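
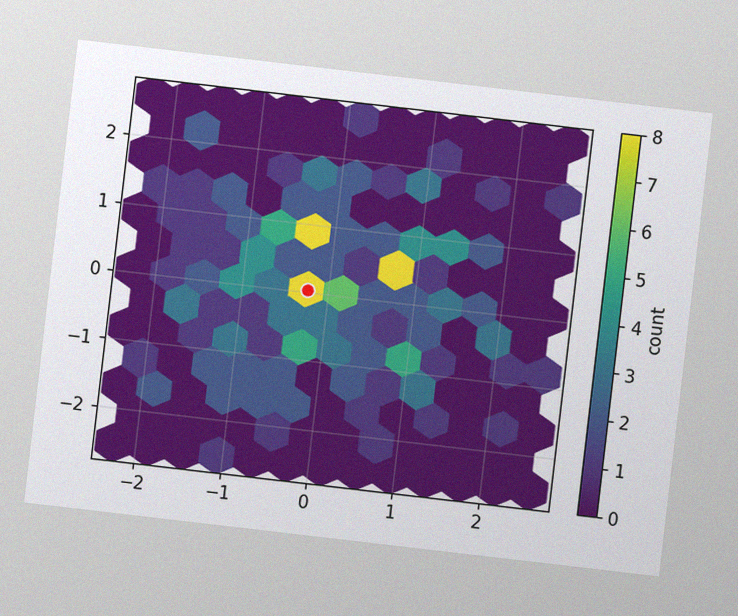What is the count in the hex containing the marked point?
8

The chart is tilted about 7° clockwise, with some photo noise. The marked hex reads 8 on the colorbar.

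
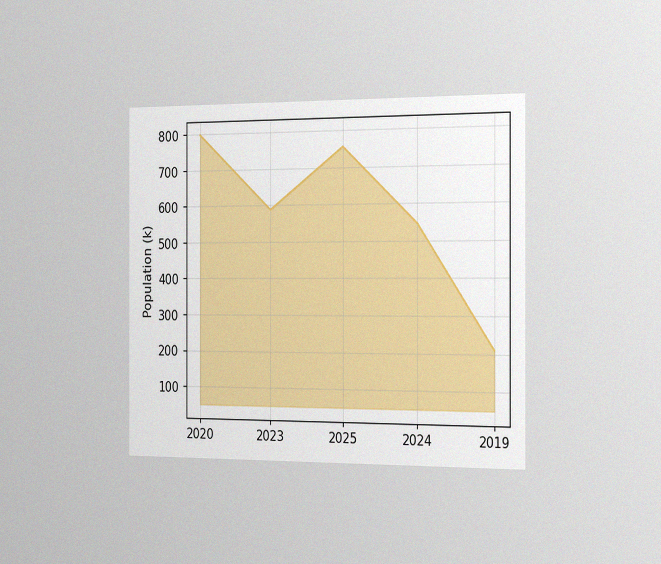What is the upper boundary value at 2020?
The chart is viewed slightly from the right, with some photo noise. At 2020 the upper boundary is at 798k.

798k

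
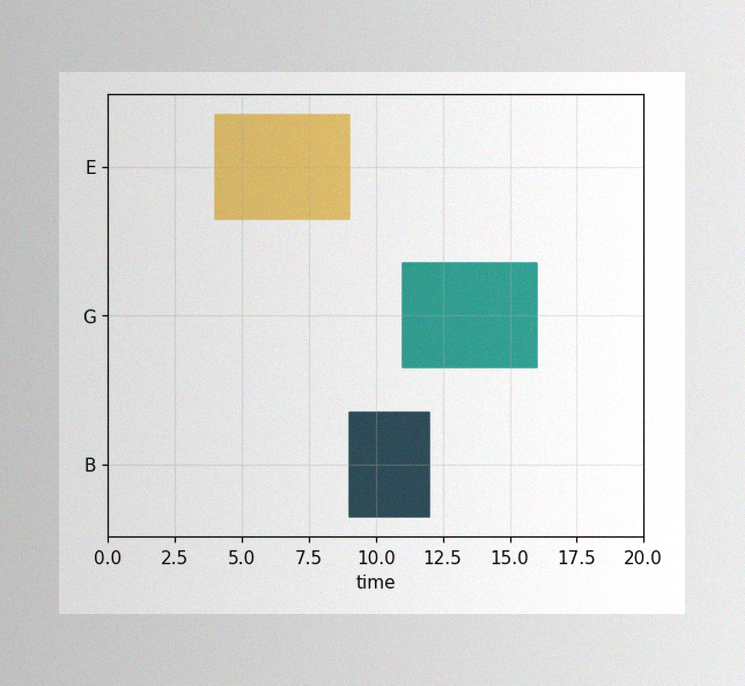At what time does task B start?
9

The image has some photo noise and uneven lighting. The B bar begins at t=9.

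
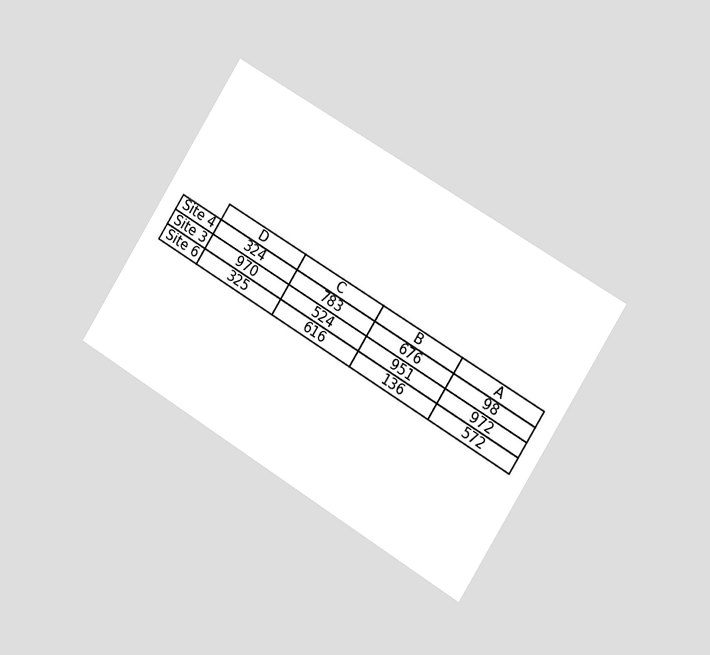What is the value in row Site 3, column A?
972

The chart is tilted about 32° clockwise and viewed slightly from the right. The (Site 3, A) cell reads 972.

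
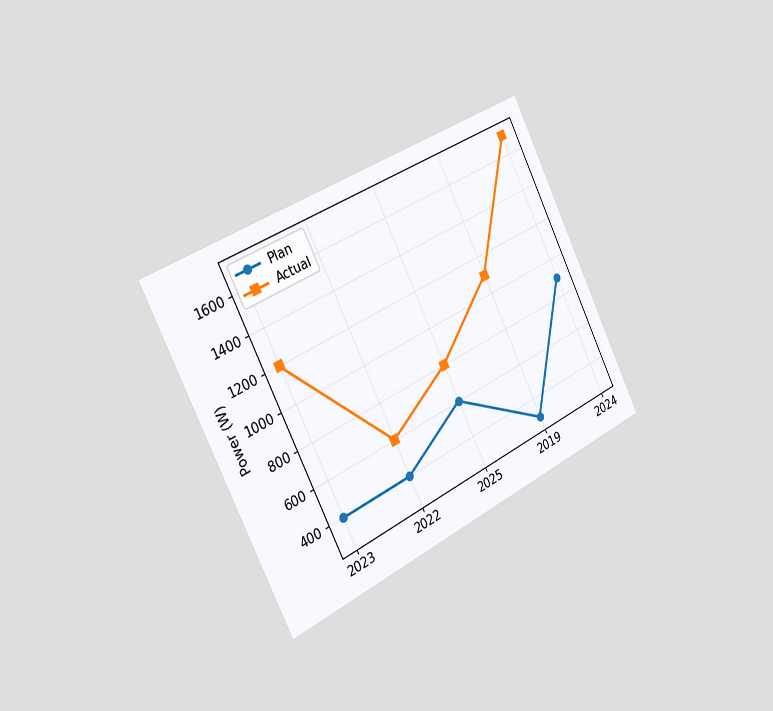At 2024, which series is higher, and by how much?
The chart is tilted about 27° counter-clockwise and viewed slightly from the left. At 2024, Actual sits above the other line by 800W.

Actual, by 800W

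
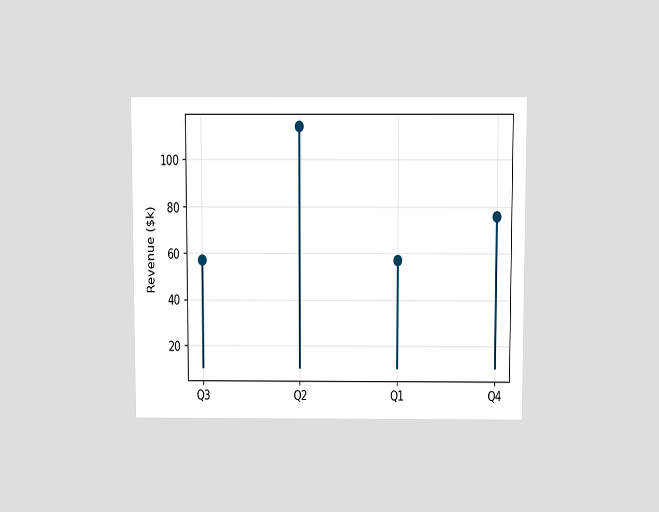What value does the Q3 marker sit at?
$57k

The chart is viewed slightly from above. The Q3 marker sits at $57k.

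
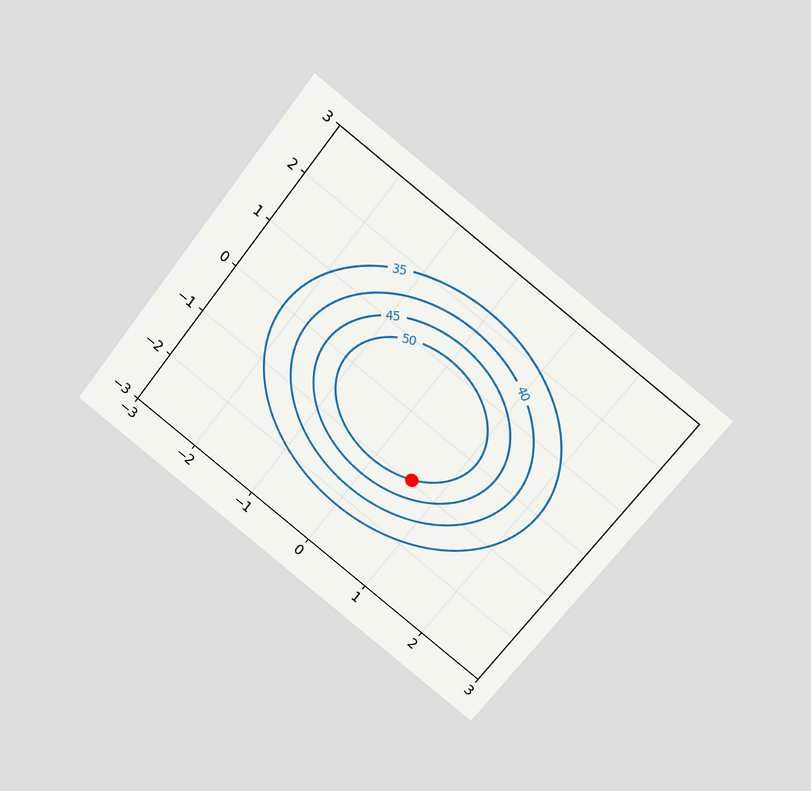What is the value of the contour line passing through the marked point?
The chart is tilted about 38° clockwise and viewed slightly from above. The marked point sits on the contour labelled 50.

50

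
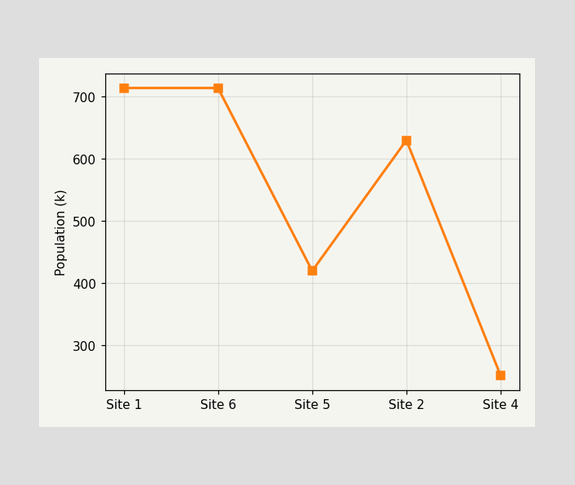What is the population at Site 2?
630k

At Site 2, the line is at 630k.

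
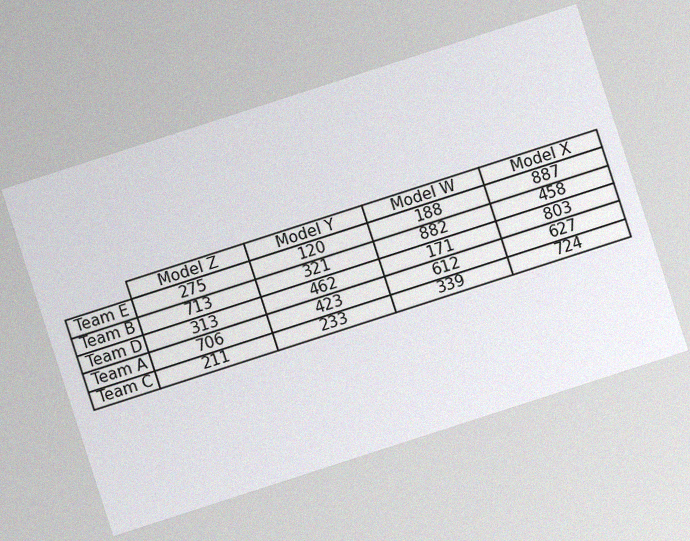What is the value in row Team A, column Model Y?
423

The chart is tilted about 18° counter-clockwise, with some photo noise. The (Team A, Model Y) cell reads 423.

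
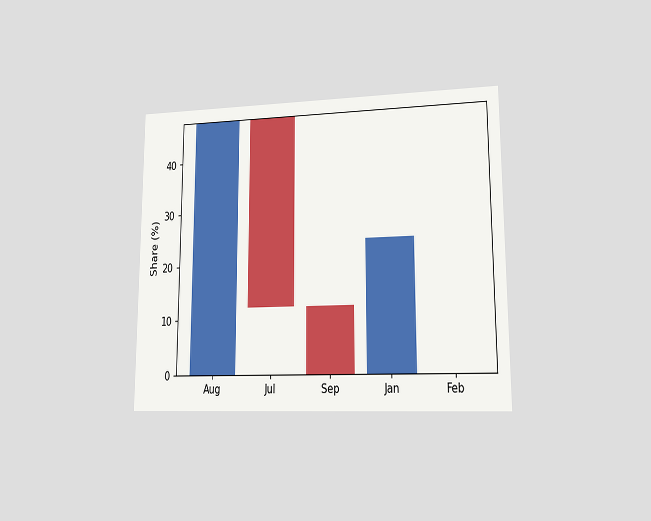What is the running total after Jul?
The chart is viewed at a slight angle. After Jul the running total reaches 12%.

12%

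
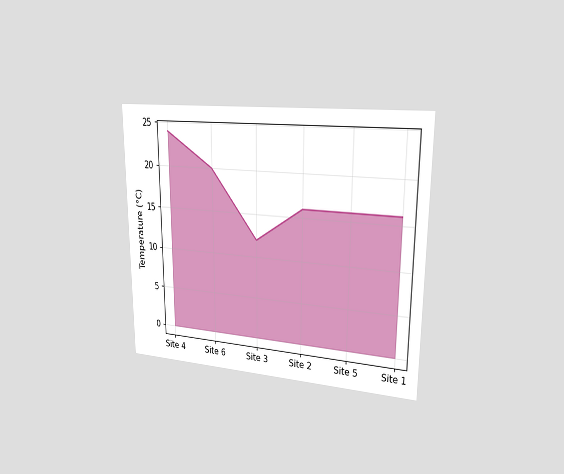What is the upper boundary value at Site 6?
20°C

The chart is viewed slightly from the right. At Site 6 the upper boundary is at 20°C.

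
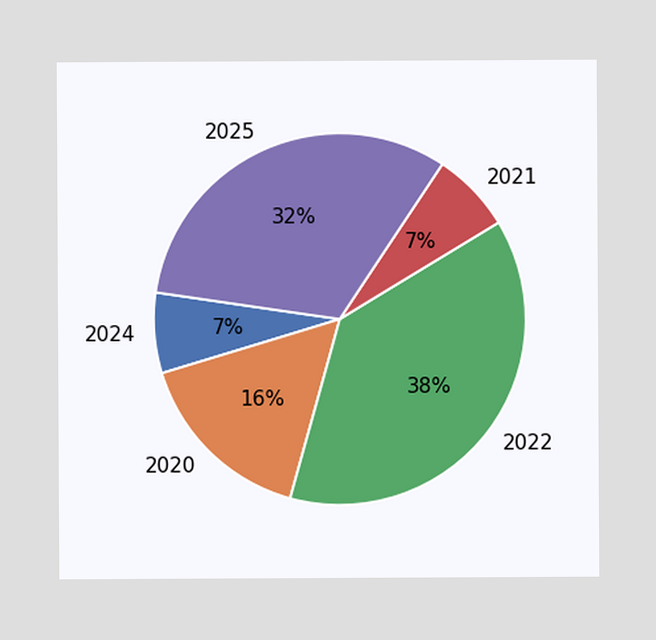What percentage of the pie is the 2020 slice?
The 2020 slice takes up 16% of the pie.

16%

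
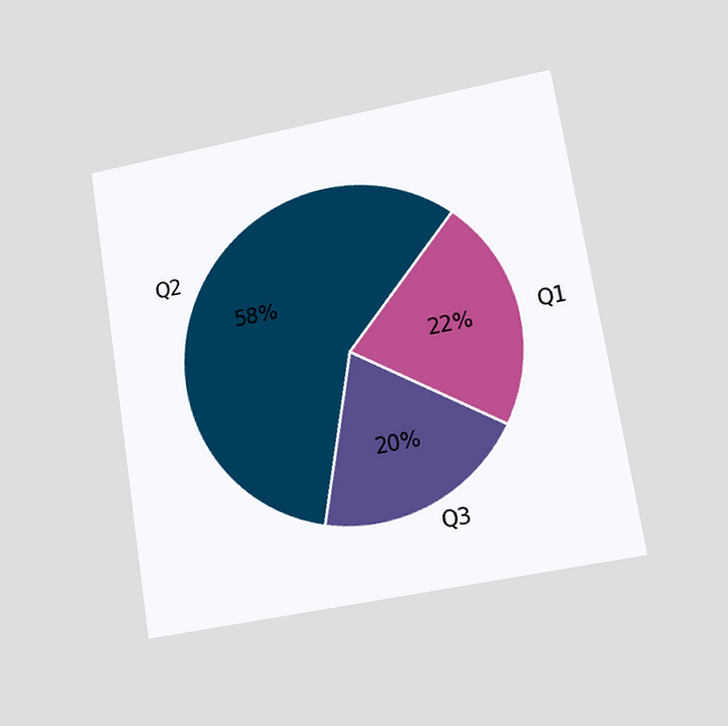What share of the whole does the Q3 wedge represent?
20%

The chart is tilted about 9° counter-clockwise and viewed at a slight angle. The Q3 slice takes up 20% of the pie.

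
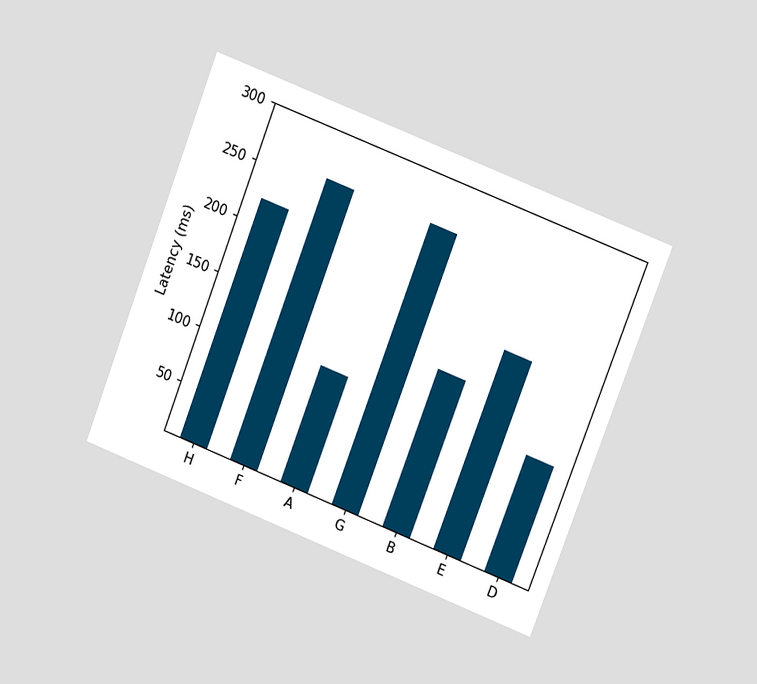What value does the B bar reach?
148ms

The chart is tilted about 21° clockwise and viewed at a slight angle. Reading along the chart's y-axis, the B bar reaches 148ms.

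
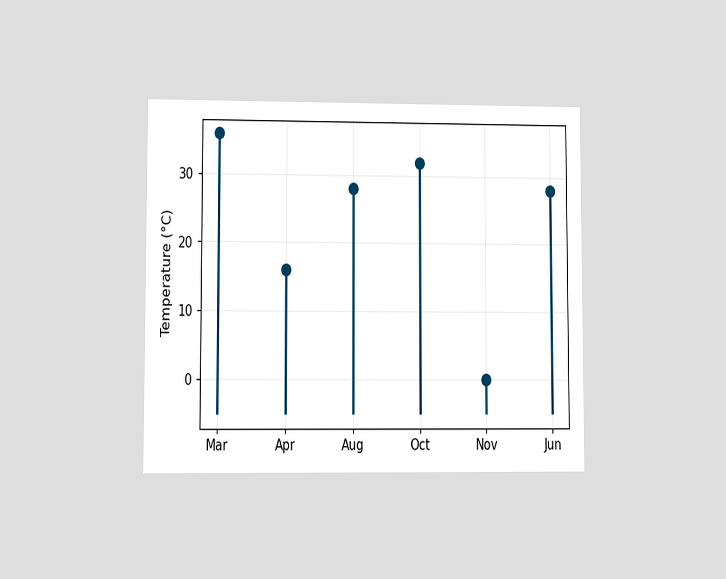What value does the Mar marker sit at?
36°C

The chart is viewed at a slight angle. The Mar marker sits at 36°C.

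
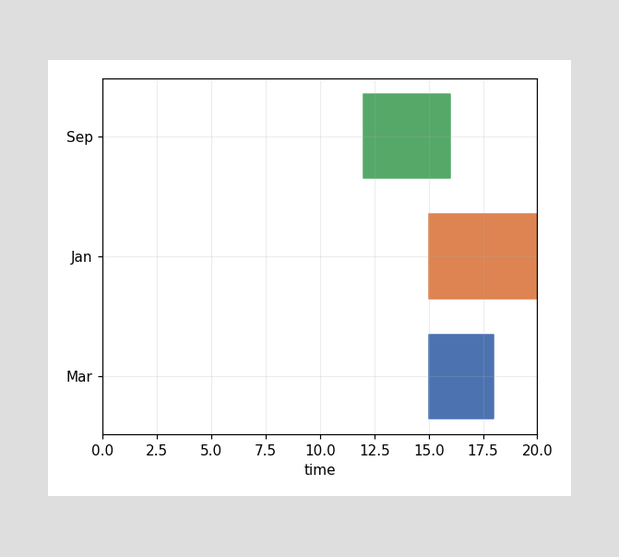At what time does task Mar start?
The Mar bar begins at t=15.

15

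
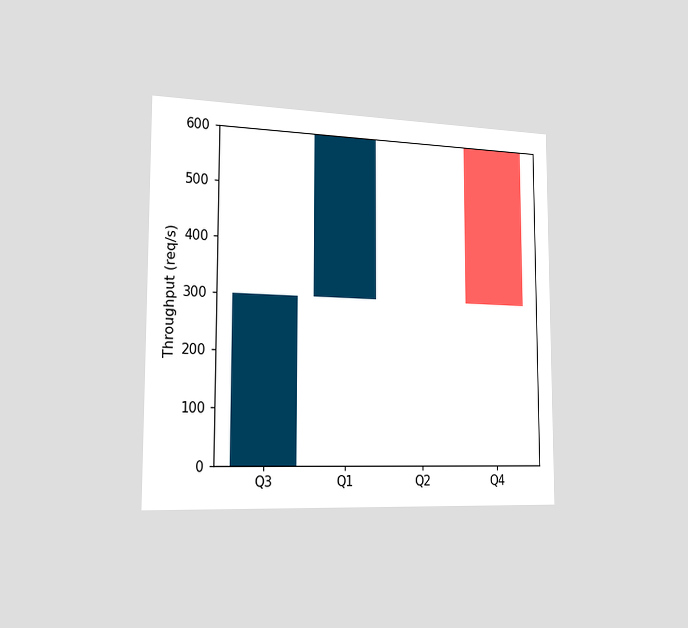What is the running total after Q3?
300req/s

The chart is viewed slightly from the left. After Q3 the running total reaches 300req/s.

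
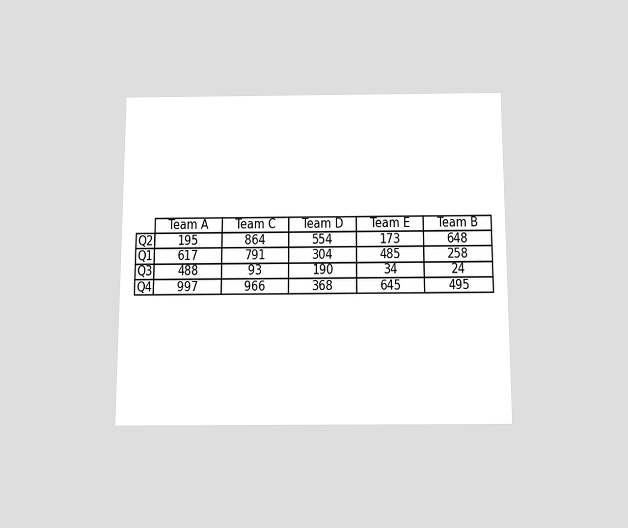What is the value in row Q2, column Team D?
The chart is viewed slightly from below. The (Q2, Team D) cell reads 554.

554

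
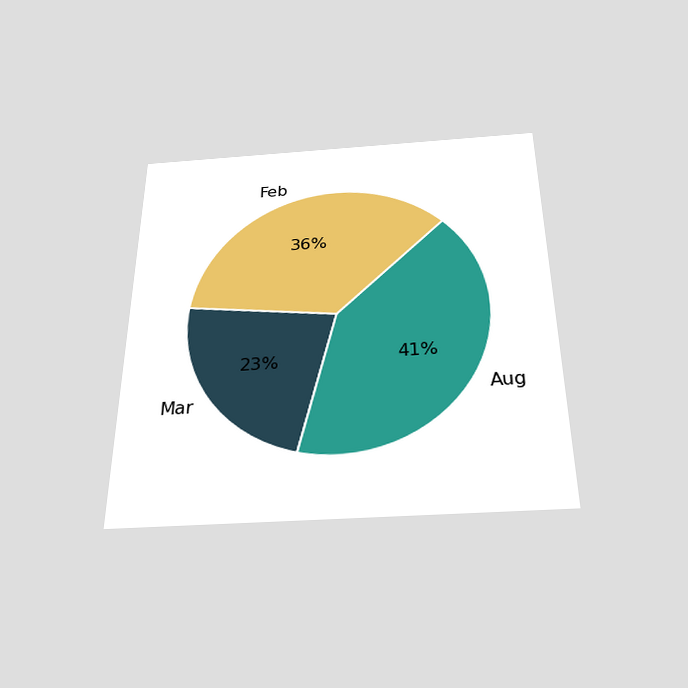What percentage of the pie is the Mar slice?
23%

The chart is viewed slightly from below. The Mar slice takes up 23% of the pie.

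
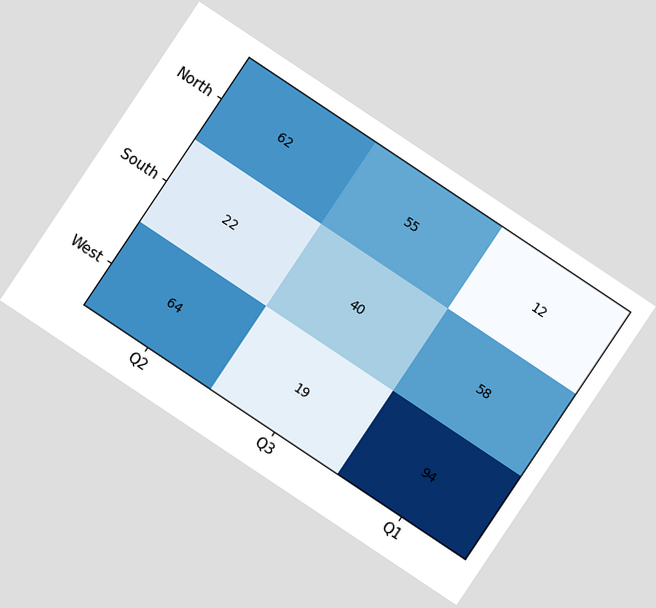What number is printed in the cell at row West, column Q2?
64

The chart is tilted about 34° clockwise. The (West, Q2) cell reads 64.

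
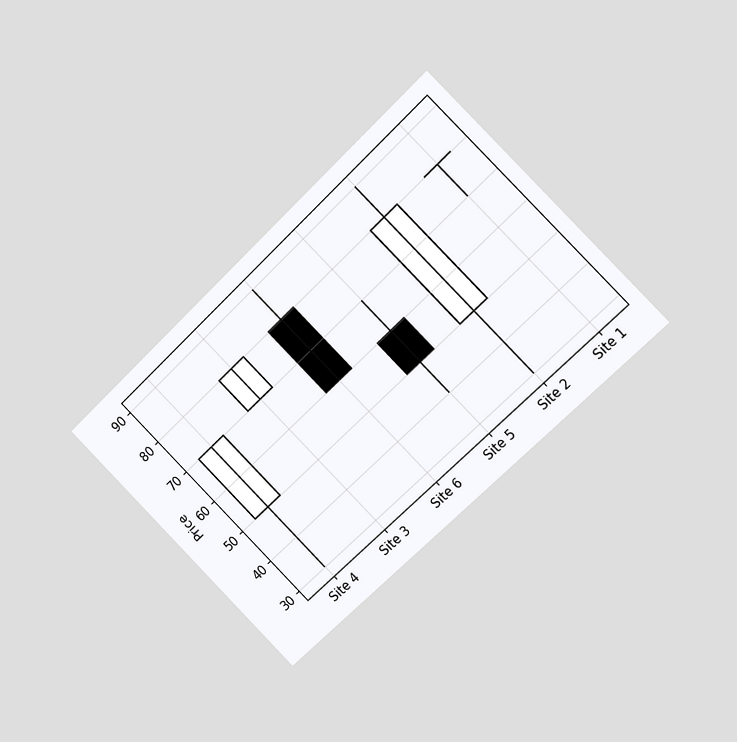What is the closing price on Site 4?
70

The chart is tilted about 45° counter-clockwise and viewed slightly from the right. The Site 4 candle closes at 70.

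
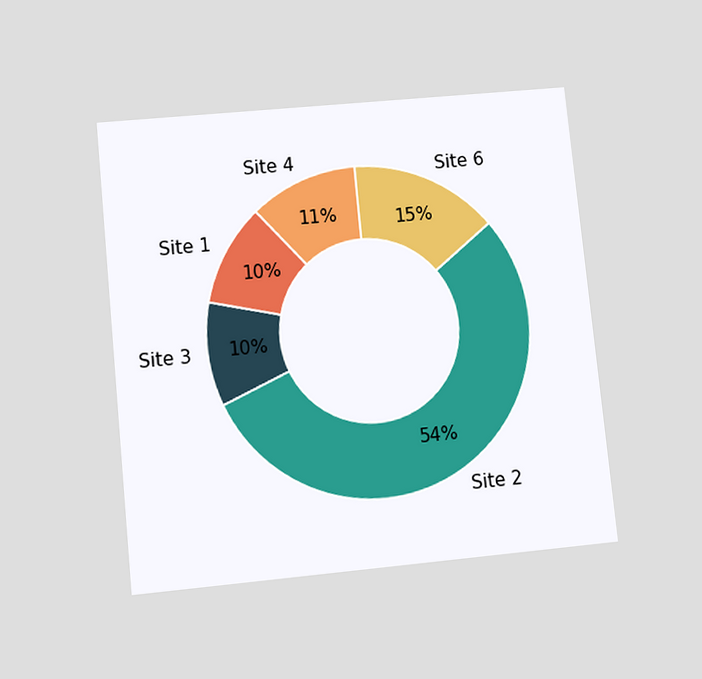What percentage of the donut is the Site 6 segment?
The chart is tilted about 6° counter-clockwise and viewed at a slight angle. The Site 6 segment takes up 15% of the ring.

15%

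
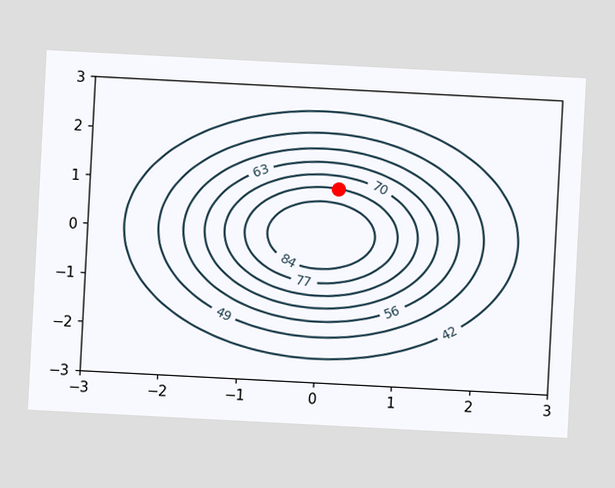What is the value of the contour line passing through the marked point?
The chart is tilted about 3° clockwise. The marked point sits on the contour labelled 77.

77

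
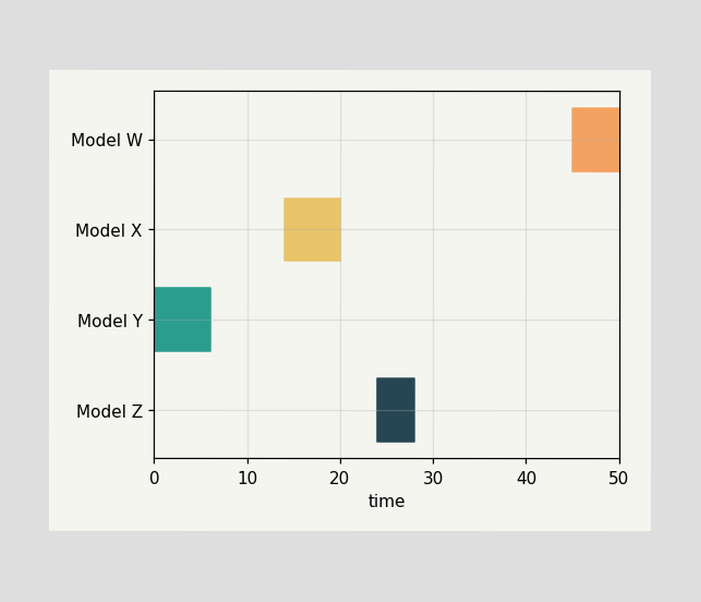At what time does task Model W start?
The Model W bar begins at t=45.

45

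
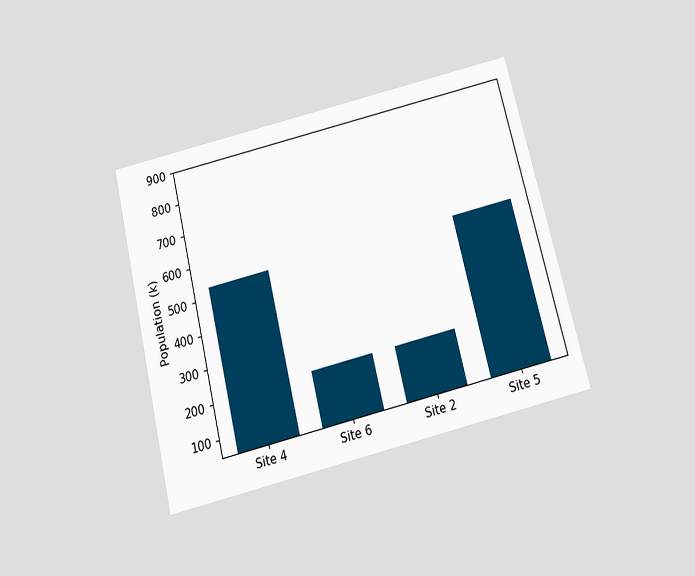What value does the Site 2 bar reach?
212k

The chart is tilted about 14° counter-clockwise and viewed slightly from below. Reading along the chart's y-axis, the Site 2 bar reaches 212k.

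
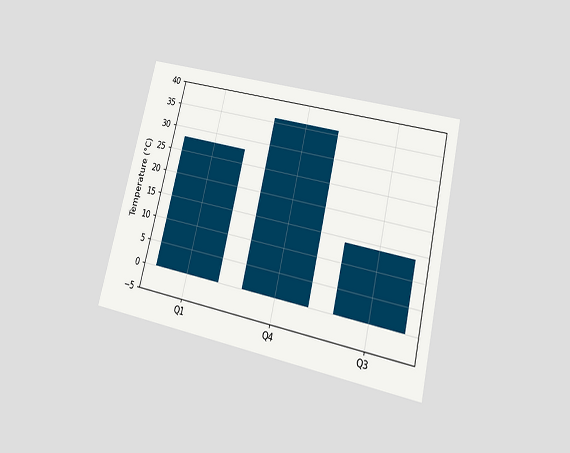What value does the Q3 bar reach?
14°C

The chart is tilted about 13° clockwise and viewed at a slight angle. Reading along the chart's y-axis, the Q3 bar reaches 14°C.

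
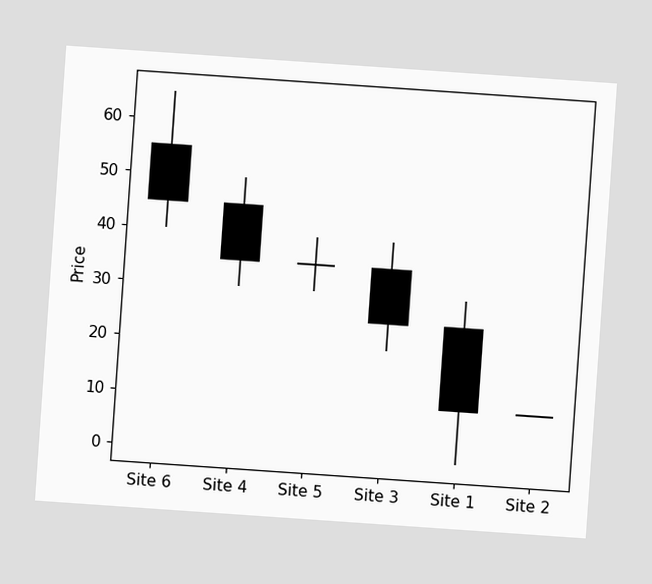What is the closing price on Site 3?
The chart is tilted about 4° clockwise. The Site 3 candle closes at 25.

25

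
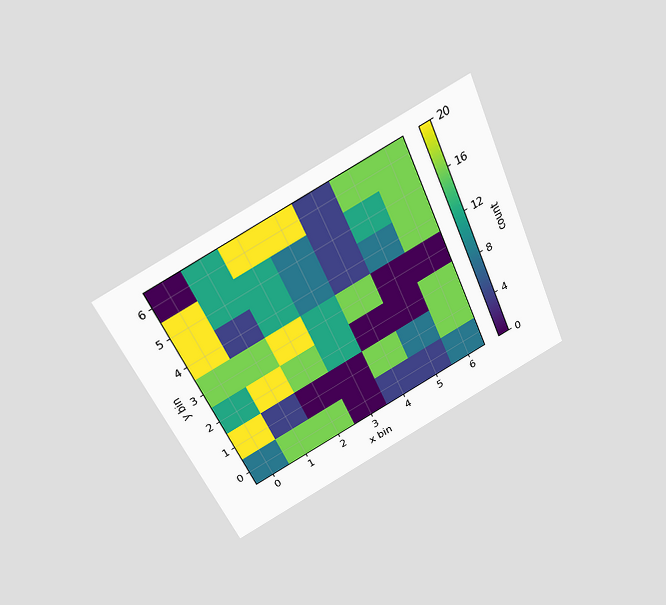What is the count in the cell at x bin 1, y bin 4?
4

The chart is tilted about 24° counter-clockwise and viewed slightly from above. Matching the cell (1, 4) against the colorbar gives 4.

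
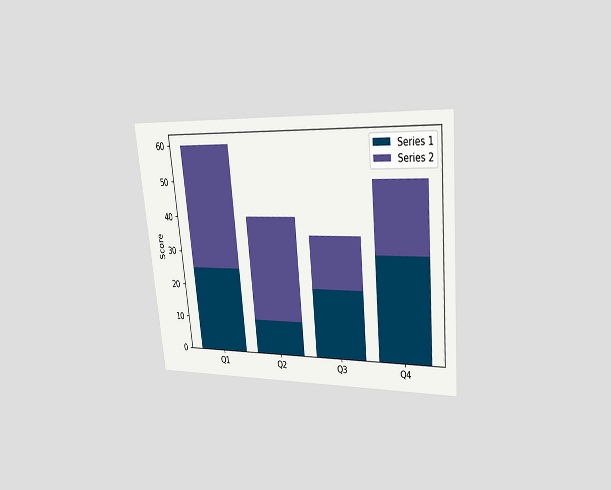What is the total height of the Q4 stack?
The chart is tilted about 5° counter-clockwise and viewed at a slight angle. The Q4 stack's top reaches 50 on the y-axis.

50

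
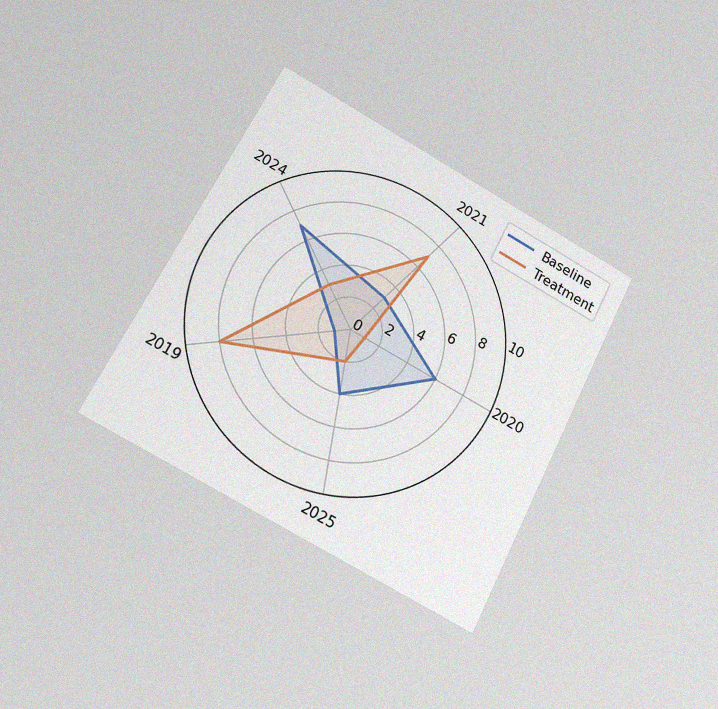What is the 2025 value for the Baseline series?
The chart is tilted about 27° clockwise and viewed at a slight angle, with some photo noise. On the 2025 axis, Baseline reaches 4.

4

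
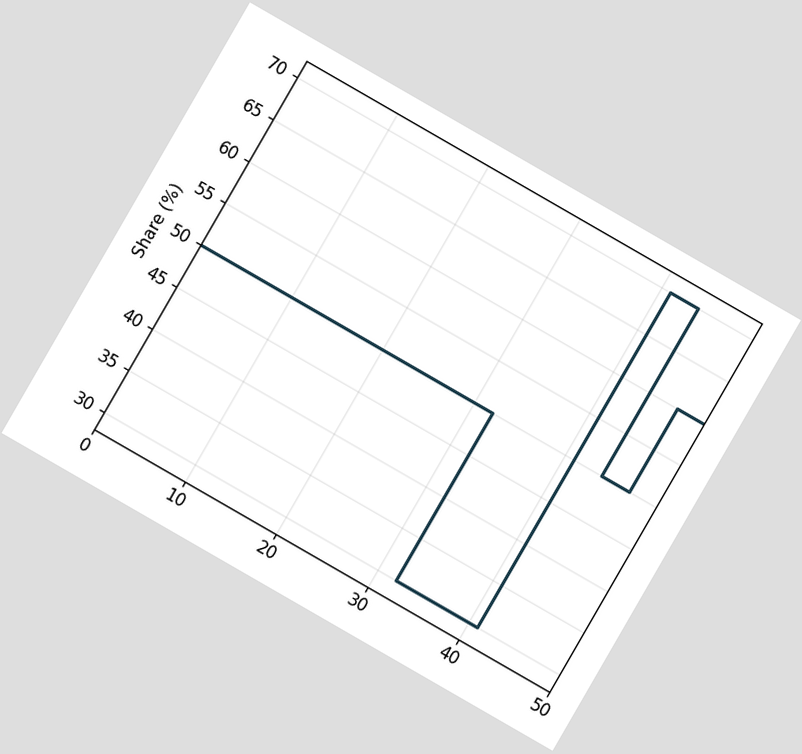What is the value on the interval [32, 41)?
The chart is tilted about 30° clockwise. On [32, 41) the step sits at 30%.

30%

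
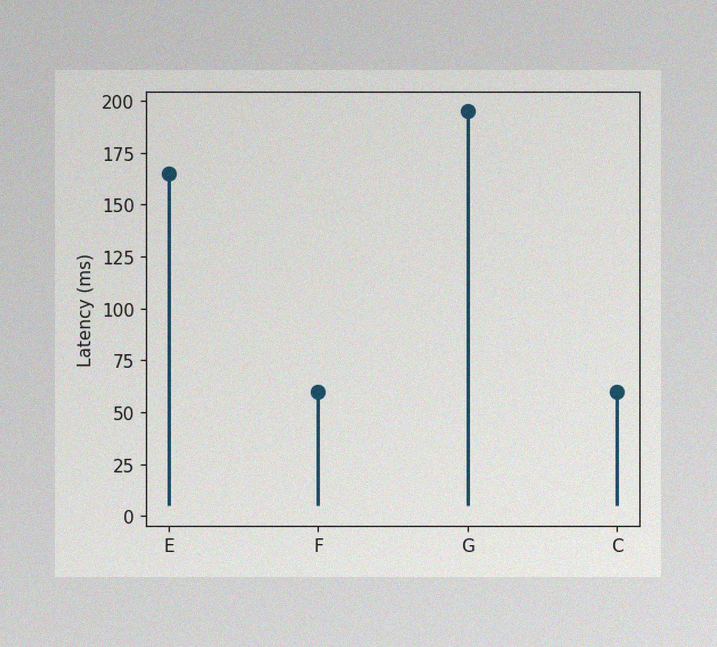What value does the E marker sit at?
The image has some photo noise and uneven lighting. The E marker sits at 165ms.

165ms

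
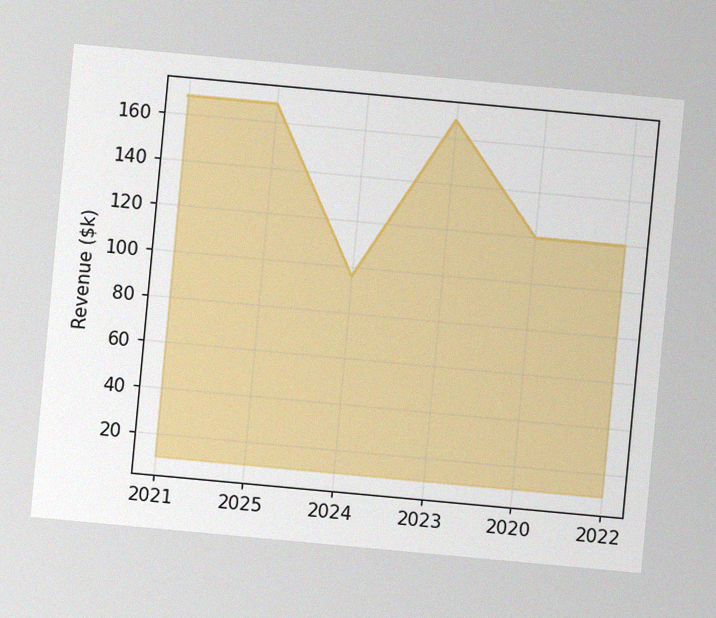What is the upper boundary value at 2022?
$120k

The chart is tilted about 5° clockwise, with some photo noise. At 2022 the upper boundary is at $120k.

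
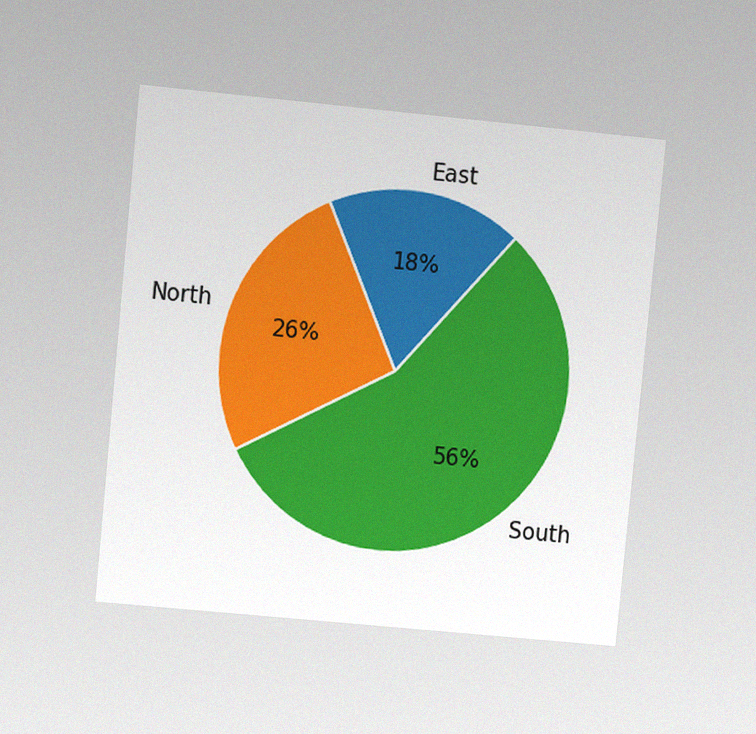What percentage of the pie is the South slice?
56%

The chart is tilted about 5° clockwise and viewed at a slight angle, with some photo noise. The South slice takes up 56% of the pie.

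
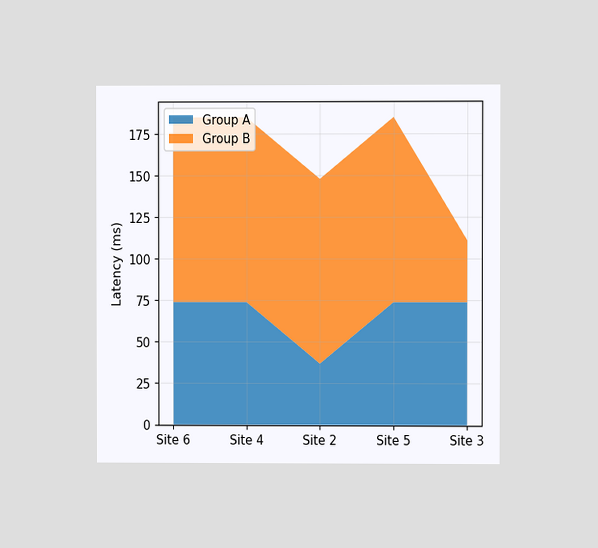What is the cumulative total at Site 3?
111ms

The chart is viewed at a slight angle. The stacked total at Site 3 reaches 111ms.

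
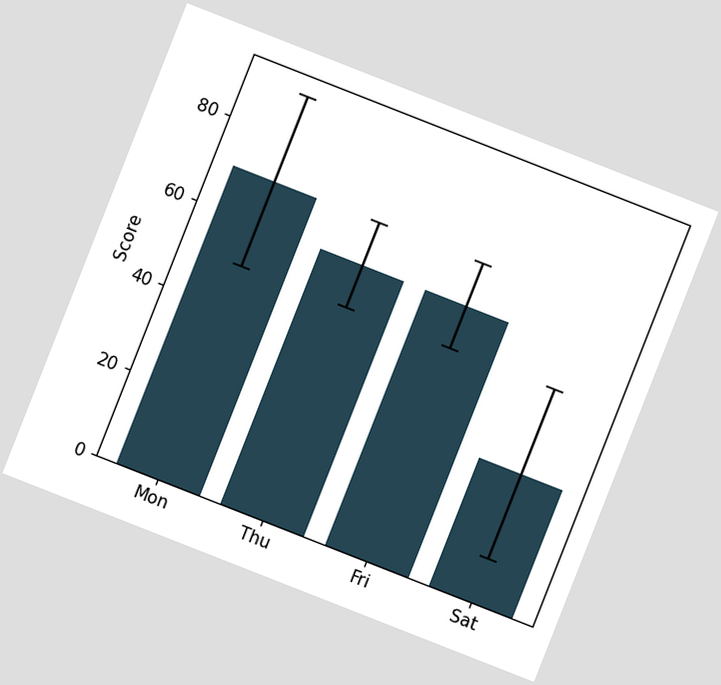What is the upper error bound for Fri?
70

The chart is tilted about 21° clockwise. The Fri bar's upper whisker reaches 70.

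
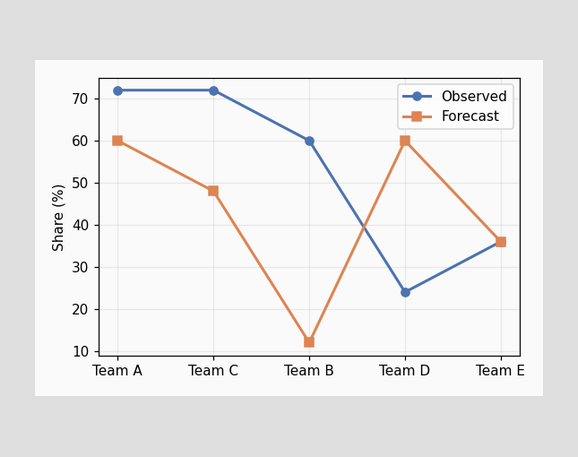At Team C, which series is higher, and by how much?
At Team C, Observed sits above the other line by 24%.

Observed, by 24%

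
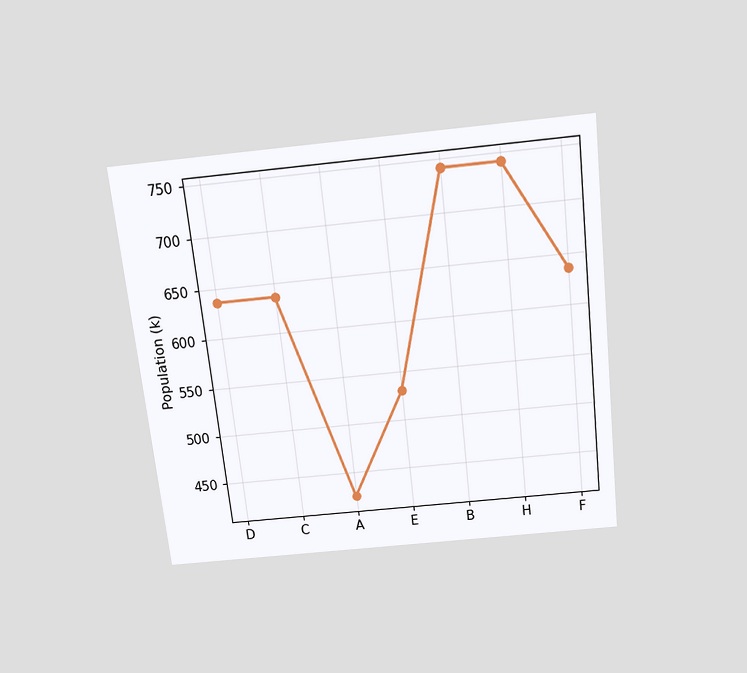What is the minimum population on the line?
424k

The chart is tilted about 6° counter-clockwise and viewed slightly from above. The lowest point is at A, and reading across to the y-axis gives 424k.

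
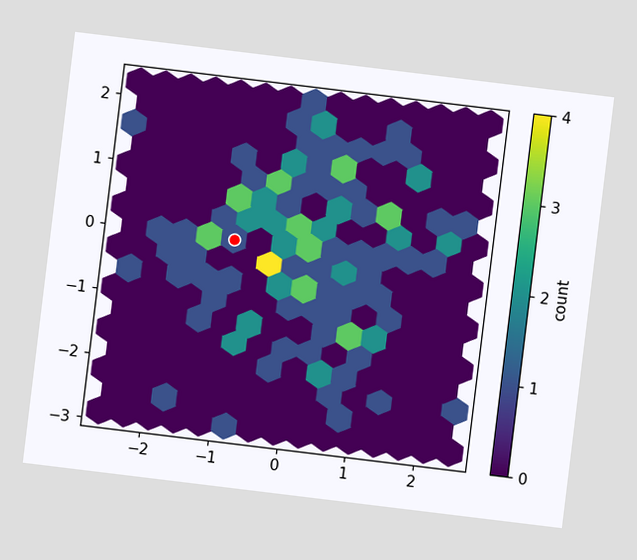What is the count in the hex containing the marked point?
The chart is tilted about 7° clockwise. The marked hex reads 1 on the colorbar.

1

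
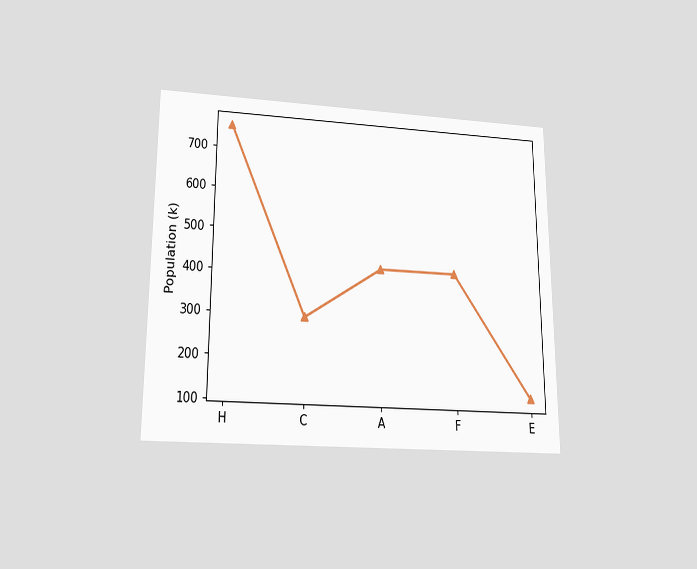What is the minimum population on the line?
The chart is viewed slightly from below. The lowest point is at E, and reading across to the y-axis gives 126k.

126k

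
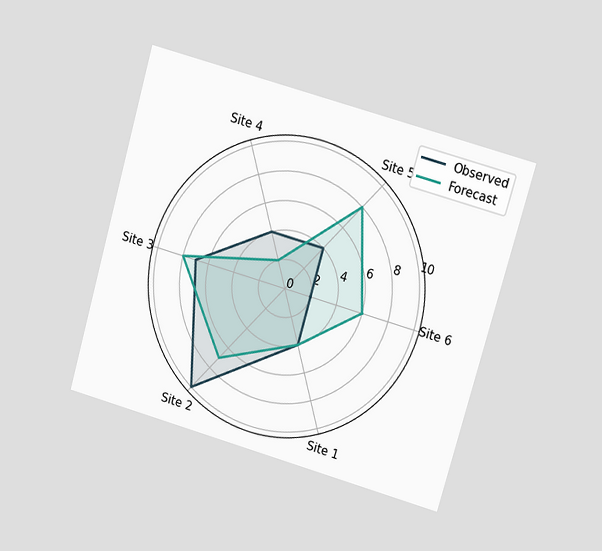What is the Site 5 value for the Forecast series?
The chart is tilted about 16° clockwise and viewed at a slight angle. On the Site 5 axis, Forecast reaches 8.

8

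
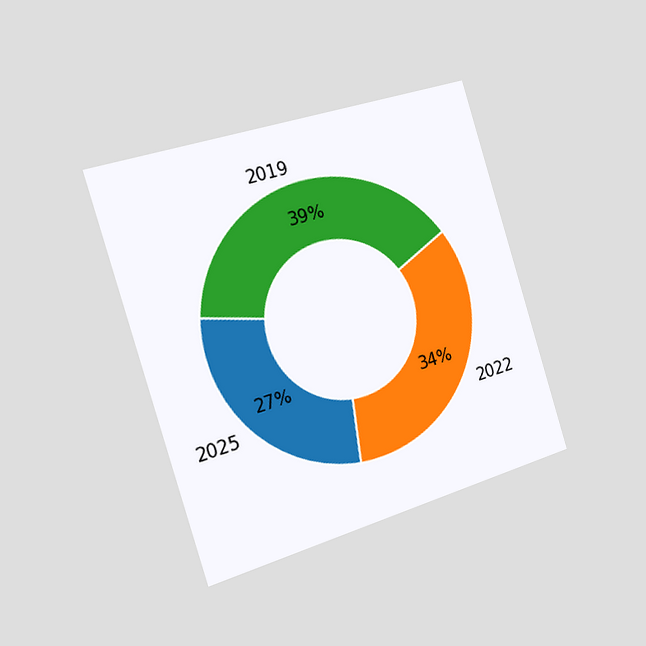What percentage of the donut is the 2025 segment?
27%

The chart is tilted about 17° counter-clockwise and viewed slightly from the left. The 2025 segment takes up 27% of the ring.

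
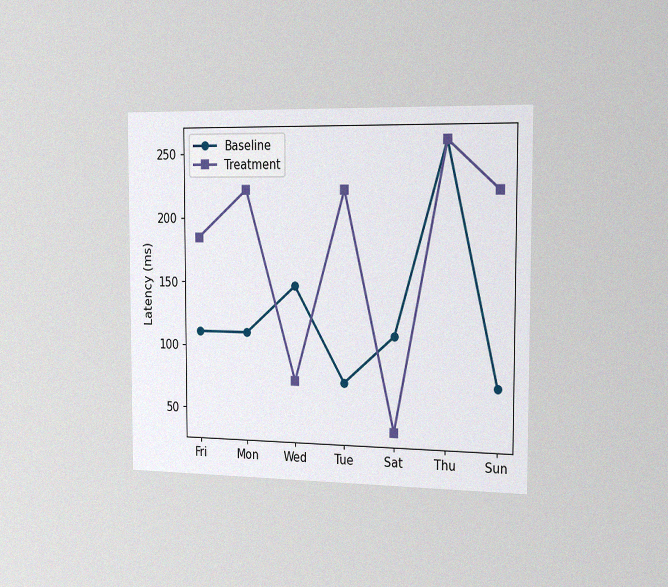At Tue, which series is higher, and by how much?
Treatment, by 148ms

The chart is viewed slightly from the right, with some photo noise. At Tue, Treatment sits above the other line by 148ms.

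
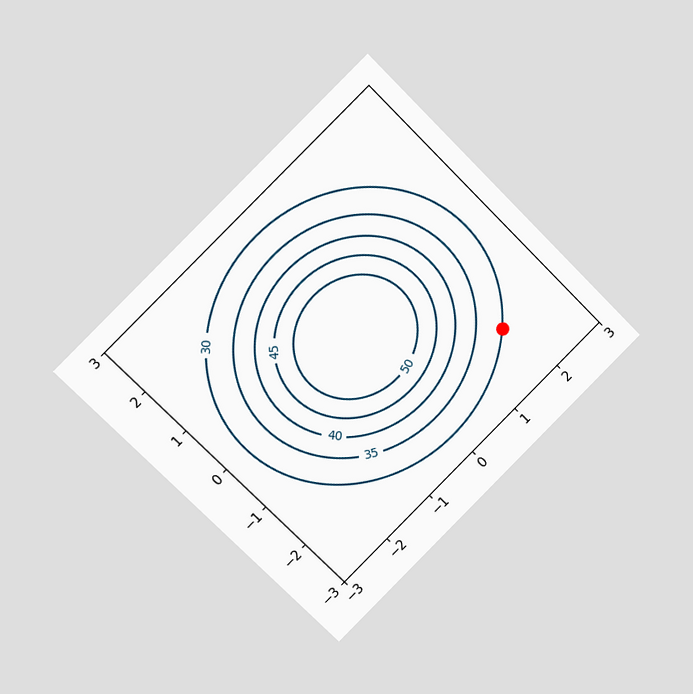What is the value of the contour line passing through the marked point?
30

The chart is tilted about 45° counter-clockwise and viewed at a slight angle. The marked point sits on the contour labelled 30.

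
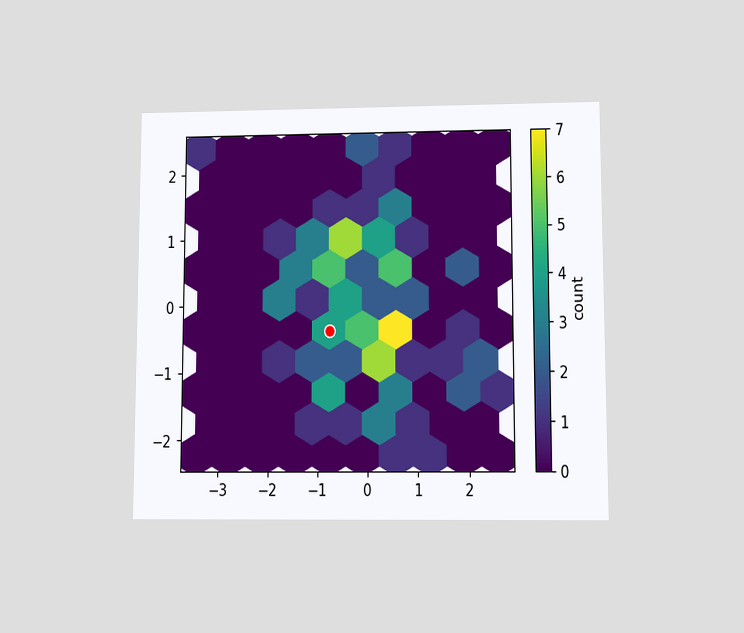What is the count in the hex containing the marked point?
4

The chart is viewed at a slight angle. The marked hex reads 4 on the colorbar.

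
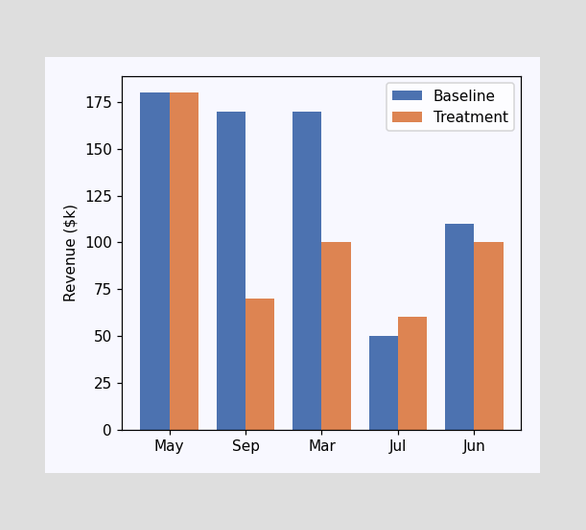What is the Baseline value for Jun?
$110k

The Baseline bar at Jun reaches $110k on the y-axis.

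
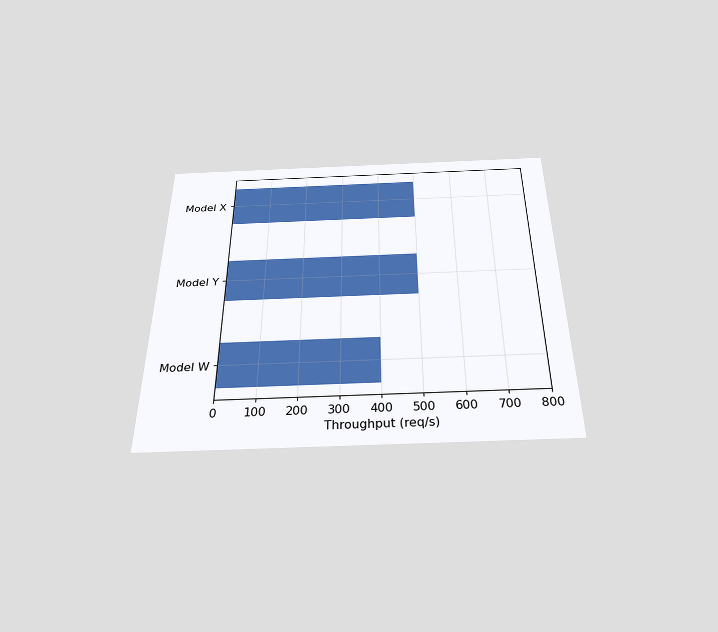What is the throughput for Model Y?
500req/s

The chart is viewed slightly from below. Reading along the chart's x-axis, the Model Y bar reaches 500req/s.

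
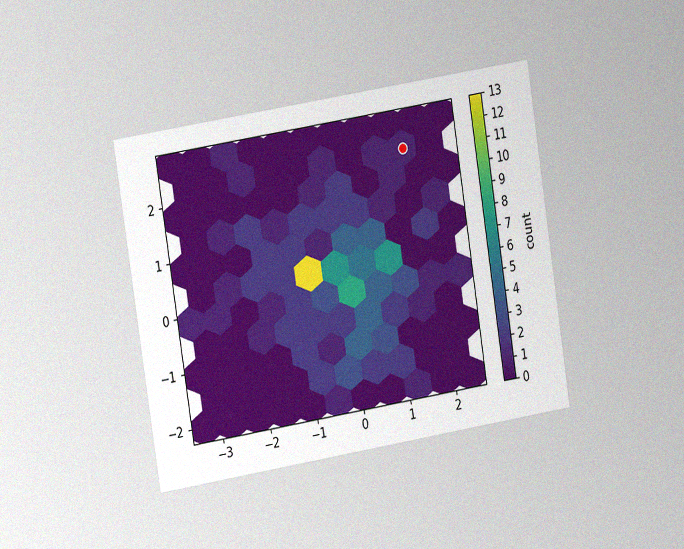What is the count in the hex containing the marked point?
1

The chart is tilted about 9° counter-clockwise and viewed at a slight angle, with some photo noise. The marked hex reads 1 on the colorbar.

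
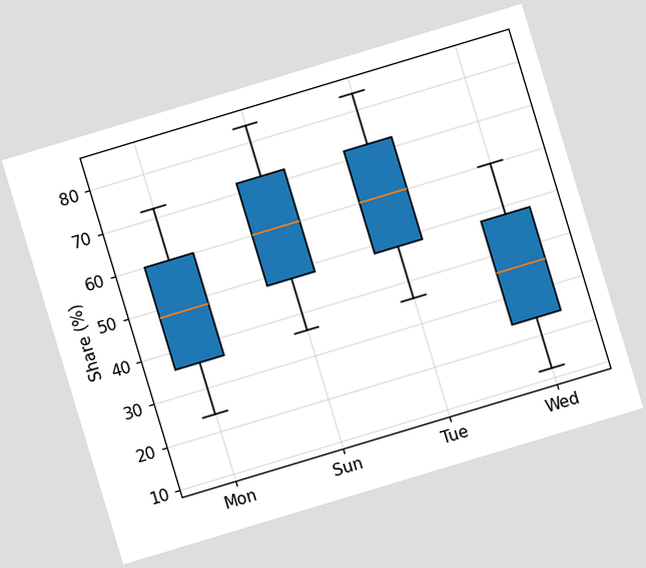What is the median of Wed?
36%

The chart is tilted about 17° counter-clockwise. The median line in the Wed box sits at 36%.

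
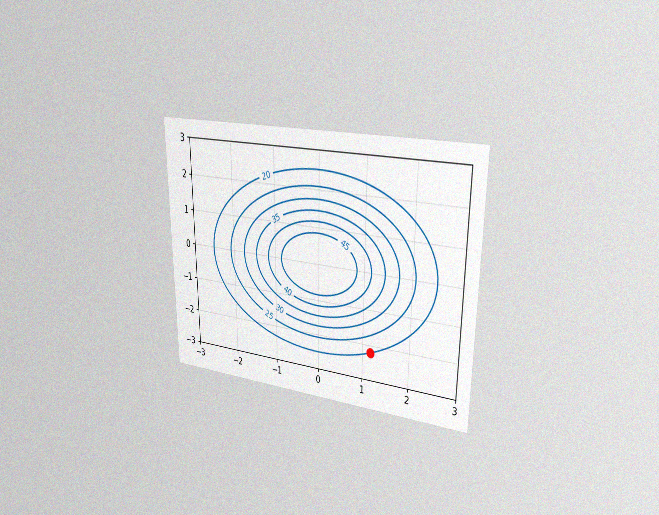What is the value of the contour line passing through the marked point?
The chart is viewed slightly from the right, with some photo noise. The marked point sits on the contour labelled 20.

20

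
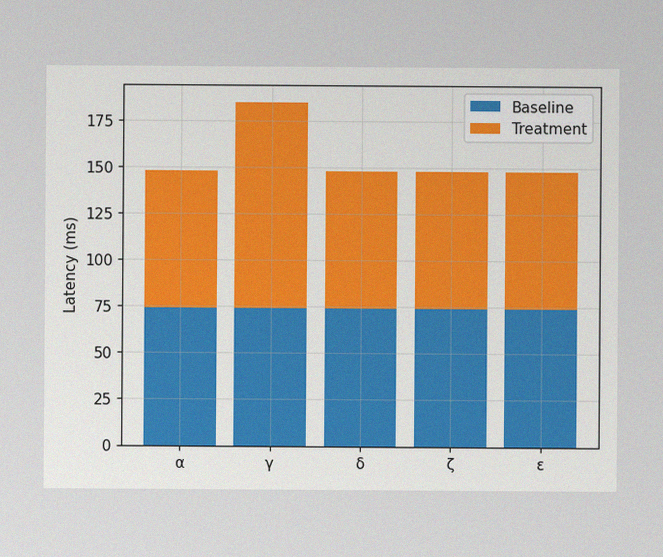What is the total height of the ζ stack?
148ms

The image has some photo noise and uneven lighting. The ζ stack's top reaches 148ms on the y-axis.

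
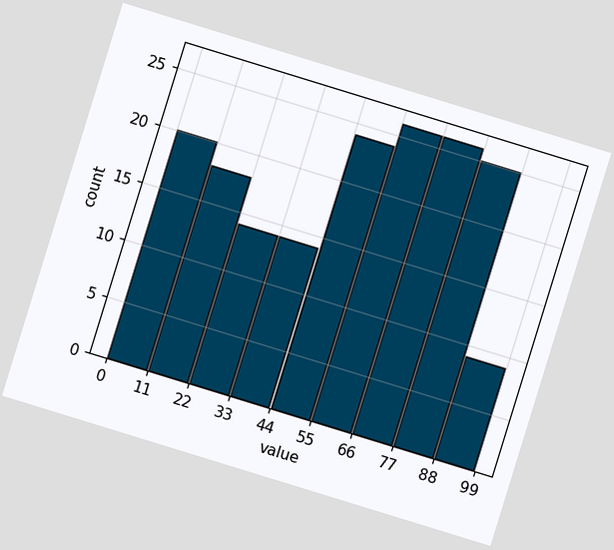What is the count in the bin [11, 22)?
The chart is tilted about 17° clockwise. The [11, 22) bin has height 18.

18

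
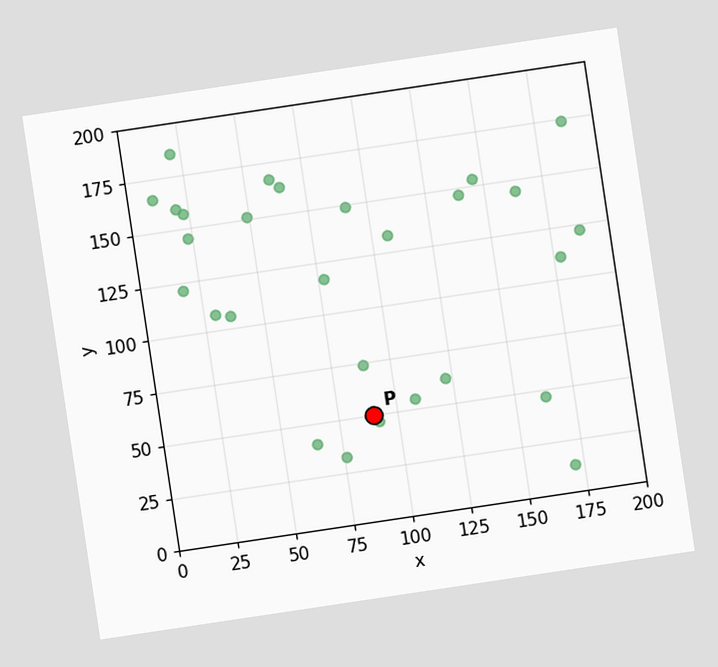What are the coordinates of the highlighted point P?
(90, 50)

The chart is tilted about 8° counter-clockwise. Following the gridlines from P to each axis, P sits at (90, 50).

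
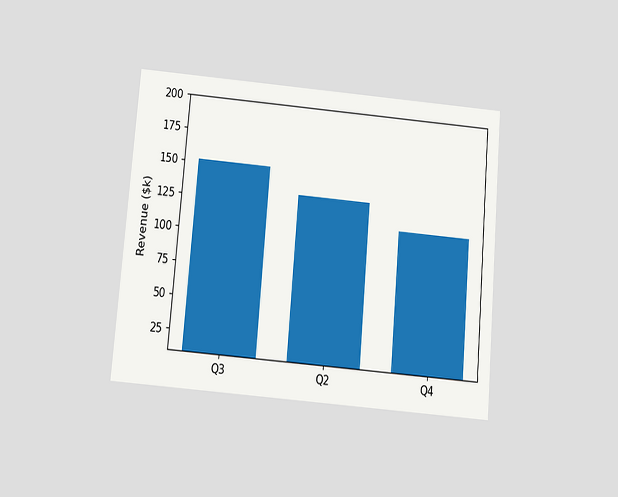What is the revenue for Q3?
$152k

The chart is tilted about 5° clockwise and viewed slightly from below. Reading along the chart's y-axis, the Q3 bar reaches $152k.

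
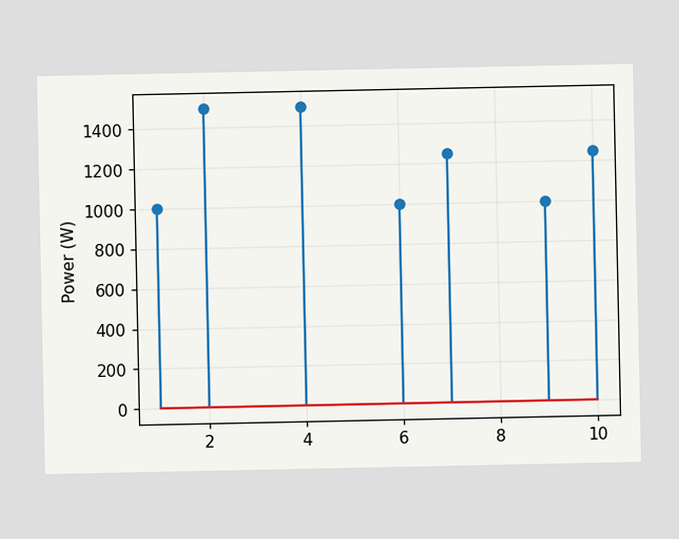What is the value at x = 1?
1000W

The stem at x=1 reaches 1000W.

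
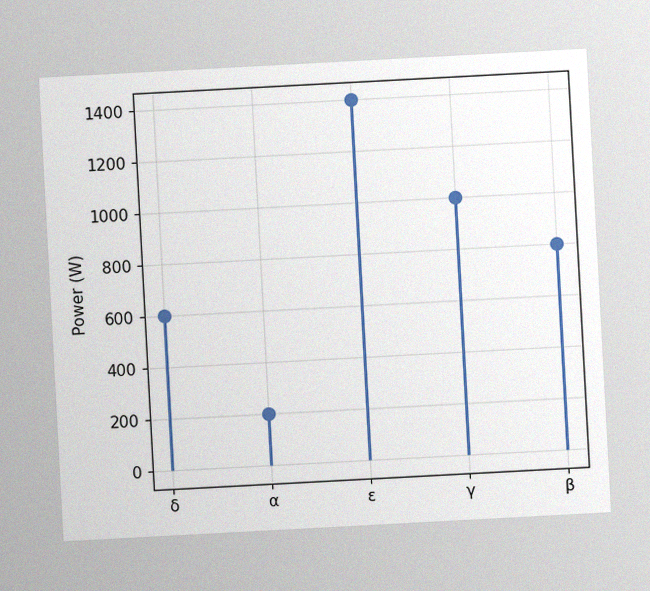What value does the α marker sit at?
200W

The chart is tilted about 3° counter-clockwise, with some photo noise. The α marker sits at 200W.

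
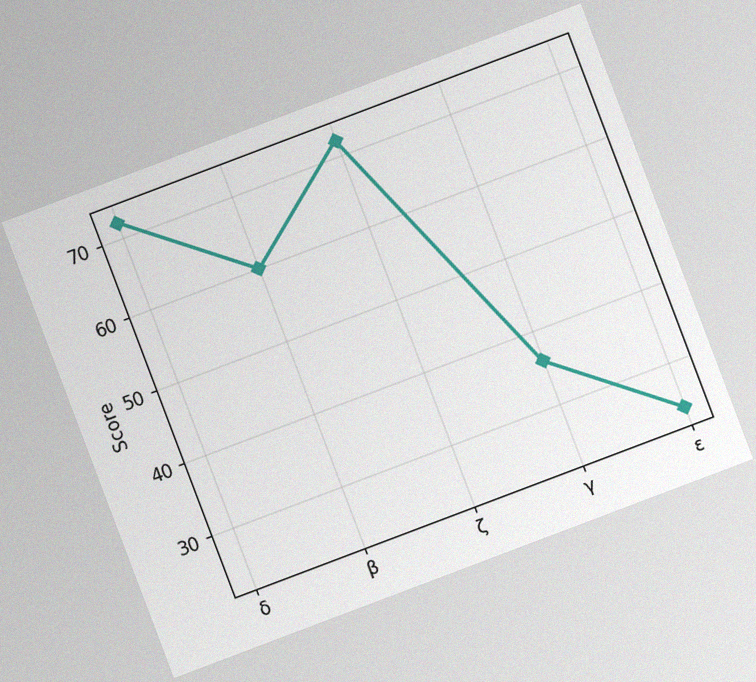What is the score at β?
The chart is tilted about 21° counter-clockwise, with some photo noise. At β, the line is at 60.

60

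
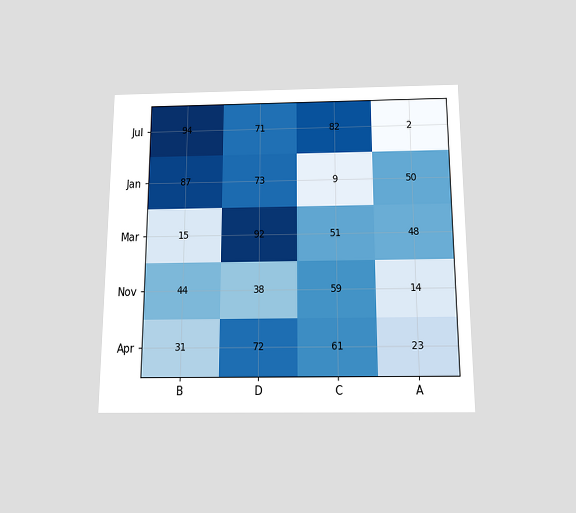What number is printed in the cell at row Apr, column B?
The chart is viewed slightly from below. The (Apr, B) cell reads 31.

31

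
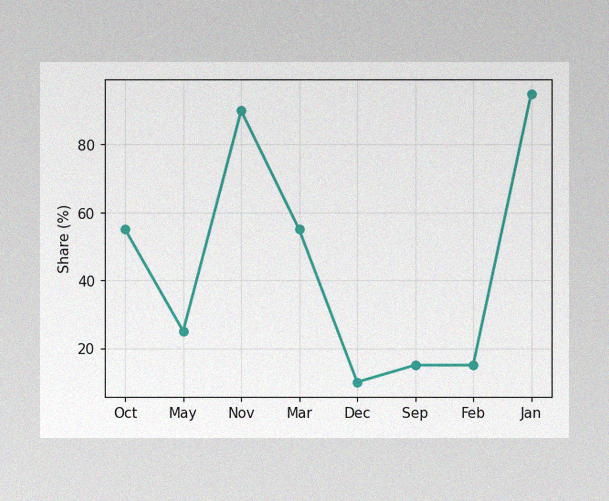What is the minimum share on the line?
The image has some photo noise and uneven lighting. The lowest point is at Dec, and reading across to the y-axis gives 10%.

10%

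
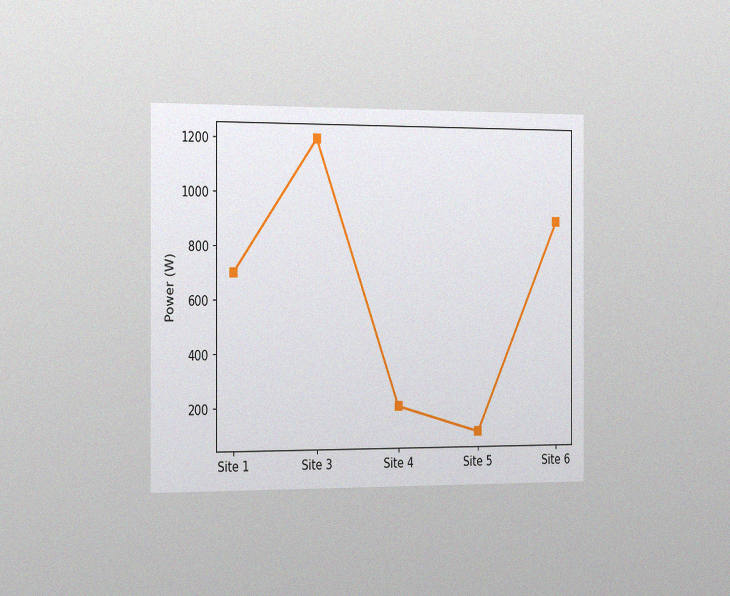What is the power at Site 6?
The chart is viewed slightly from the left, with some photo noise. At Site 6, the line is at 900W.

900W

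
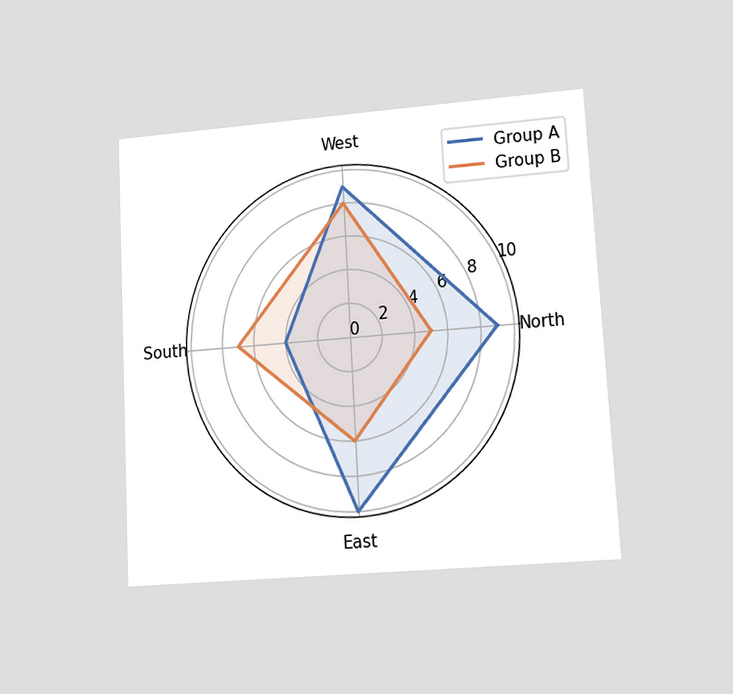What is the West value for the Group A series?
The chart is tilted about 3° counter-clockwise and viewed at a slight angle. On the West axis, Group A reaches 9.

9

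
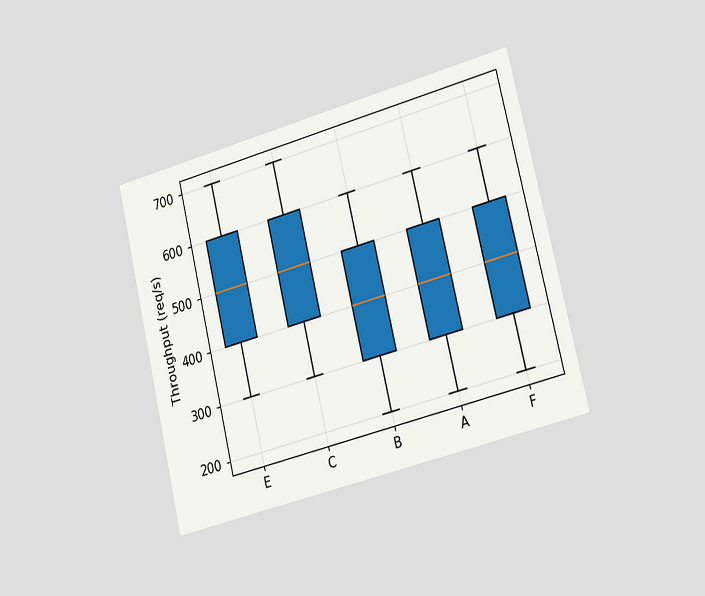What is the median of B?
The chart is tilted about 14° counter-clockwise and viewed slightly from the right. The median line in the B box sits at 400req/s.

400req/s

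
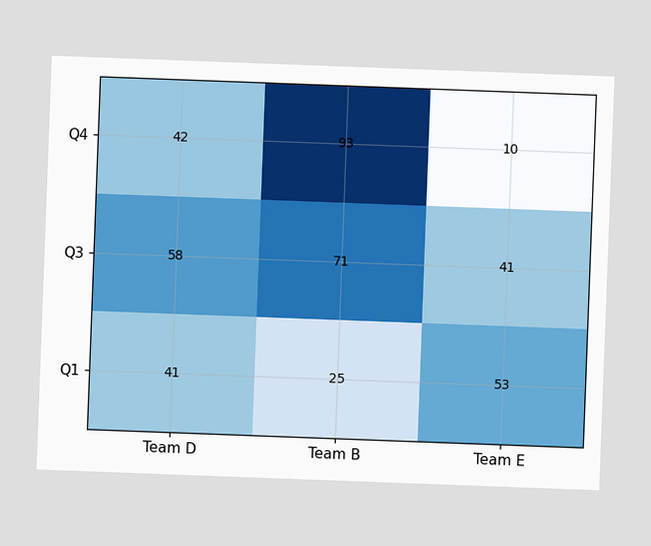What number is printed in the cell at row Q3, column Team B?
The chart is tilted about 2° clockwise. The (Q3, Team B) cell reads 71.

71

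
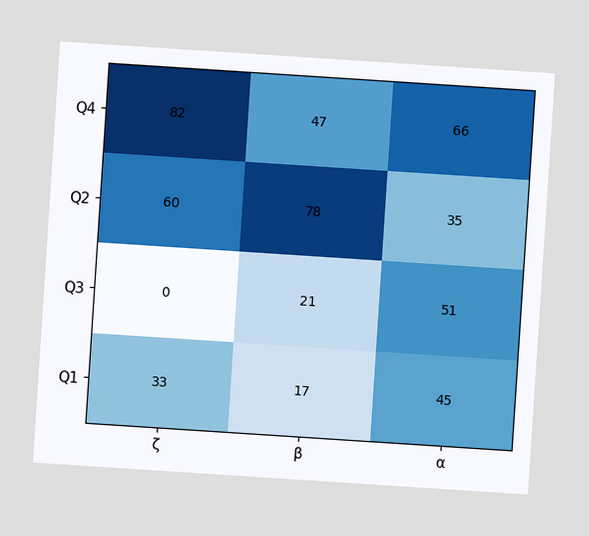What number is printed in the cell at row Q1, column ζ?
The chart is tilted about 4° clockwise. The (Q1, ζ) cell reads 33.

33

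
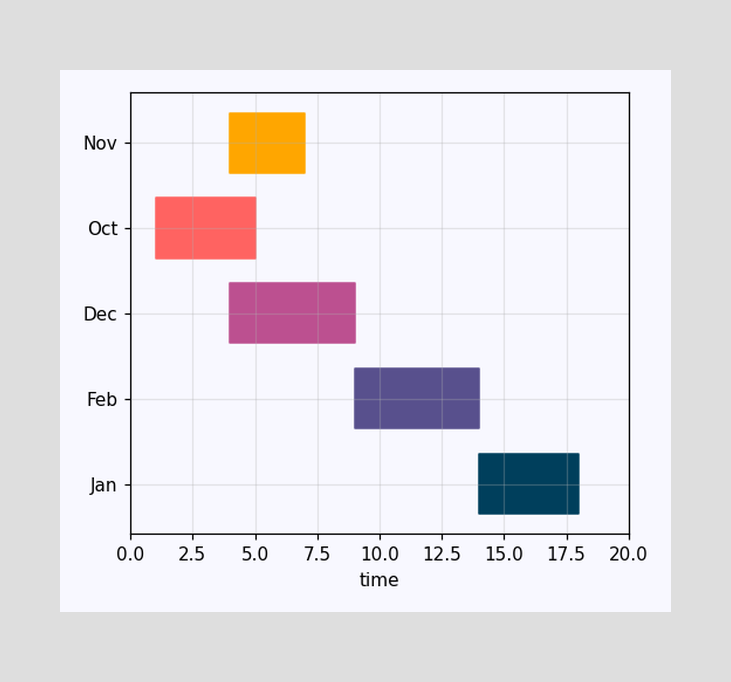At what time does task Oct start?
The Oct bar begins at t=1.

1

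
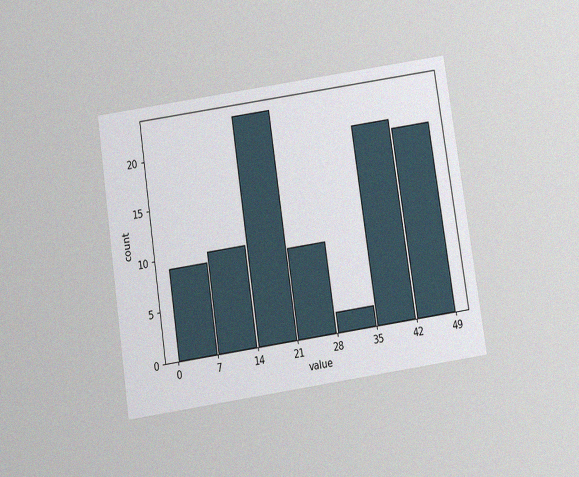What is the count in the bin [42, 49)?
19

The chart is tilted about 8° counter-clockwise and viewed slightly from below, with some photo noise. The [42, 49) bin has height 19.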